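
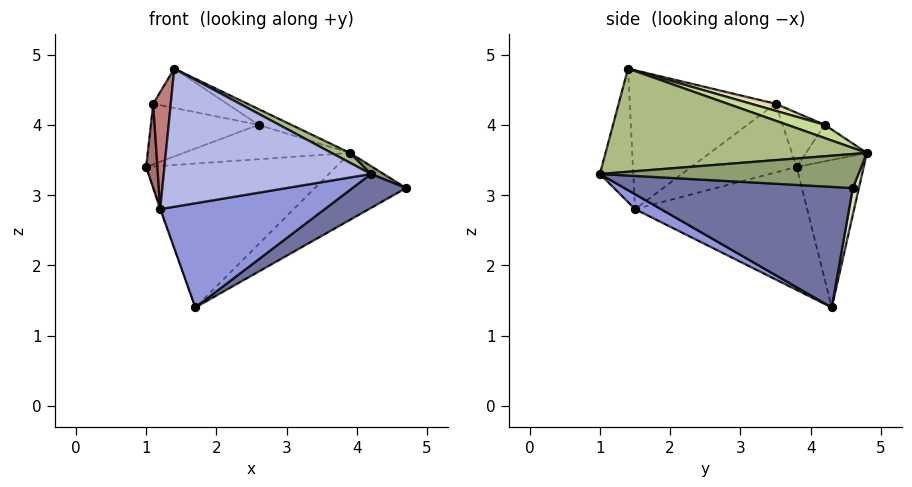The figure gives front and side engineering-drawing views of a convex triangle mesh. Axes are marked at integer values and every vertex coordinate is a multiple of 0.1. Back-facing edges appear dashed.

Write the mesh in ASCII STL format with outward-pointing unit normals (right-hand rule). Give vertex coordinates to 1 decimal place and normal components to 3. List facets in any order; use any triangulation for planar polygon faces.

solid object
 facet normal 0.498 -0.117 -0.859
  outer loop
   vertex 1.7 4.3 1.4
   vertex 4.7 4.6 3.1
   vertex 4.2 1.0 3.3
  endloop
 endfacet
 facet normal -0.944 0.004 -0.329
  outer loop
   vertex 1.2 1.5 2.8
   vertex 1.0 3.8 3.4
   vertex 1.7 4.3 1.4
  endloop
 endfacet
 facet normal 0.072 -0.456 -0.887
  outer loop
   vertex 1.2 1.5 2.8
   vertex 1.7 4.3 1.4
   vertex 4.2 1.0 3.3
  endloop
 endfacet
 facet normal -0.159 -0.987 -0.033
  outer loop
   vertex 1.4 1.4 4.8
   vertex 1.2 1.5 2.8
   vertex 4.2 1.0 3.3
  endloop
 endfacet
 facet normal 0.525 -0.026 0.851
  outer loop
   vertex 3.9 4.8 3.6
   vertex 4.2 1.0 3.3
   vertex 4.7 4.6 3.1
  endloop
 endfacet
 facet normal 0.468 -0.033 0.883
  outer loop
   vertex 3.9 4.8 3.6
   vertex 1.4 1.4 4.8
   vertex 4.2 1.0 3.3
  endloop
 endfacet
 facet normal 0.210 0.184 0.960
  outer loop
   vertex 3.9 4.8 3.6
   vertex 2.6 4.2 4.0
   vertex 1.4 1.4 4.8
  endloop
 endfacet
 facet normal 0.064 0.958 -0.281
  outer loop
   vertex 3.9 4.8 3.6
   vertex 4.7 4.6 3.1
   vertex 1.7 4.3 1.4
  endloop
 endfacet
 facet normal -0.331 0.936 0.118
  outer loop
   vertex 3.9 4.8 3.6
   vertex 1.7 4.3 1.4
   vertex 1.0 3.8 3.4
  endloop
 endfacet
 facet normal -0.330 0.902 0.279
  outer loop
   vertex 3.9 4.8 3.6
   vertex 1.0 3.8 3.4
   vertex 2.6 4.2 4.0
  endloop
 endfacet
 facet normal -0.344 0.879 0.331
  outer loop
   vertex 1.1 3.5 4.3
   vertex 2.6 4.2 4.0
   vertex 1.0 3.8 3.4
  endloop
 endfacet
 facet normal 0.081 0.242 0.967
  outer loop
   vertex 1.1 3.5 4.3
   vertex 1.4 1.4 4.8
   vertex 2.6 4.2 4.0
  endloop
 endfacet
 facet normal -0.992 -0.106 0.075
  outer loop
   vertex 1.1 3.5 4.3
   vertex 1.0 3.8 3.4
   vertex 1.2 1.5 2.8
  endloop
 endfacet
 facet normal -0.989 -0.119 0.093
  outer loop
   vertex 1.1 3.5 4.3
   vertex 1.2 1.5 2.8
   vertex 1.4 1.4 4.8
  endloop
 endfacet
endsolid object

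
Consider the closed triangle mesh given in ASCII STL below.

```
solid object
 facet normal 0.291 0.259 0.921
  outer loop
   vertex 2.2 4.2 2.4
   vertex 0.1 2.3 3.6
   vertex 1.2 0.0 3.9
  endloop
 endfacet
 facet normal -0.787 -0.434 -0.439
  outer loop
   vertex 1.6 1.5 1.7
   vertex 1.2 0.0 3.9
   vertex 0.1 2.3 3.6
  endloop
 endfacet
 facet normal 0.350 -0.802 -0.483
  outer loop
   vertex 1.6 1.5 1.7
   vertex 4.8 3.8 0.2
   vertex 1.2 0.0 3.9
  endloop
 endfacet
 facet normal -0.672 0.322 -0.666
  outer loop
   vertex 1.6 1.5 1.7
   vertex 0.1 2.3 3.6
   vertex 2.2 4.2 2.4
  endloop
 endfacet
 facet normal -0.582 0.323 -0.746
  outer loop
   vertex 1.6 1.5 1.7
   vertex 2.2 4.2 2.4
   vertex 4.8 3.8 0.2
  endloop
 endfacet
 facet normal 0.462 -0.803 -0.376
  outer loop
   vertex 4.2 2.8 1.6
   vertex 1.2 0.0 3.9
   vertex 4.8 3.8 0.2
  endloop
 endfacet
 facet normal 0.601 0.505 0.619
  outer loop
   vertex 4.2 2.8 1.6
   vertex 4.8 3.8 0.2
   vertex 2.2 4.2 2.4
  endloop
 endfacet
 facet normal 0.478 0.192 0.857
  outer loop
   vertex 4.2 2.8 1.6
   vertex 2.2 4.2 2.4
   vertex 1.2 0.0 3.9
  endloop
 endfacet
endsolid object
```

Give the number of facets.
8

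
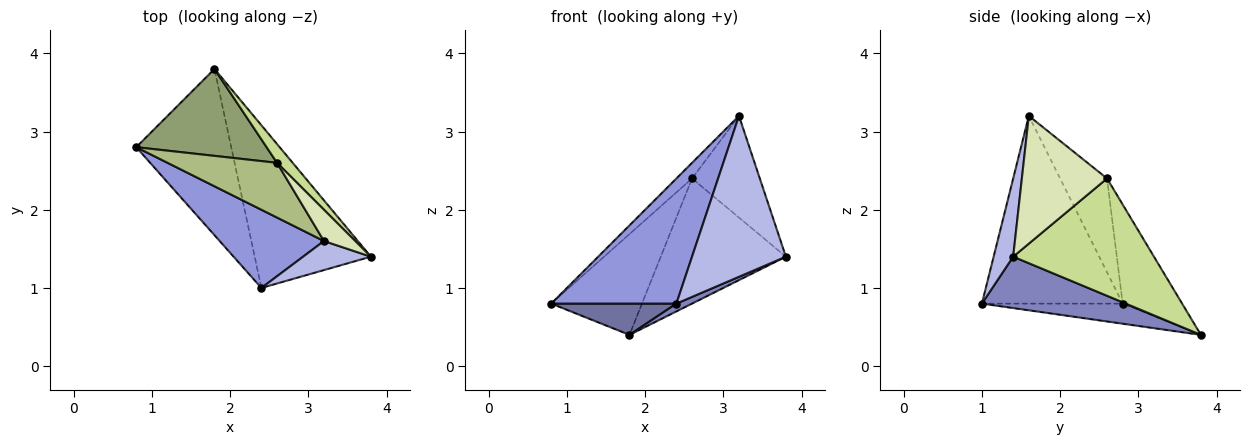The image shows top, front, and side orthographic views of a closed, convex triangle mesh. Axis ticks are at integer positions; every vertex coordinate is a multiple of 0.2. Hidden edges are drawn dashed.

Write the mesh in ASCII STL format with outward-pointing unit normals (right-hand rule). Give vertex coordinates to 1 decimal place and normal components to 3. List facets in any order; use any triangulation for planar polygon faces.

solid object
 facet normal -0.204 -0.181 -0.962
  outer loop
   vertex 2.4 1.0 0.8
   vertex 0.8 2.8 0.8
   vertex 1.8 3.8 0.4
  endloop
 endfacet
 facet normal 0.404 -0.044 -0.914
  outer loop
   vertex 2.4 1.0 0.8
   vertex 1.8 3.8 0.4
   vertex 3.8 1.4 1.4
  endloop
 endfacet
 facet normal -0.690 -0.614 0.383
  outer loop
   vertex 2.4 1.0 0.8
   vertex 3.2 1.6 3.2
   vertex 0.8 2.8 0.8
  endloop
 endfacet
 facet normal 0.201 -0.964 0.174
  outer loop
   vertex 2.4 1.0 0.8
   vertex 3.8 1.4 1.4
   vertex 3.2 1.6 3.2
  endloop
 endfacet
 facet normal -0.445 0.678 0.585
  outer loop
   vertex 2.6 2.6 2.4
   vertex 1.8 3.8 0.4
   vertex 0.8 2.8 0.8
  endloop
 endfacet
 facet normal -0.636 0.212 0.742
  outer loop
   vertex 2.6 2.6 2.4
   vertex 0.8 2.8 0.8
   vertex 3.2 1.6 3.2
  endloop
 endfacet
 facet normal 0.744 0.661 0.099
  outer loop
   vertex 2.6 2.6 2.4
   vertex 3.8 1.4 1.4
   vertex 1.8 3.8 0.4
  endloop
 endfacet
 facet normal 0.768 0.612 0.188
  outer loop
   vertex 2.6 2.6 2.4
   vertex 3.2 1.6 3.2
   vertex 3.8 1.4 1.4
  endloop
 endfacet
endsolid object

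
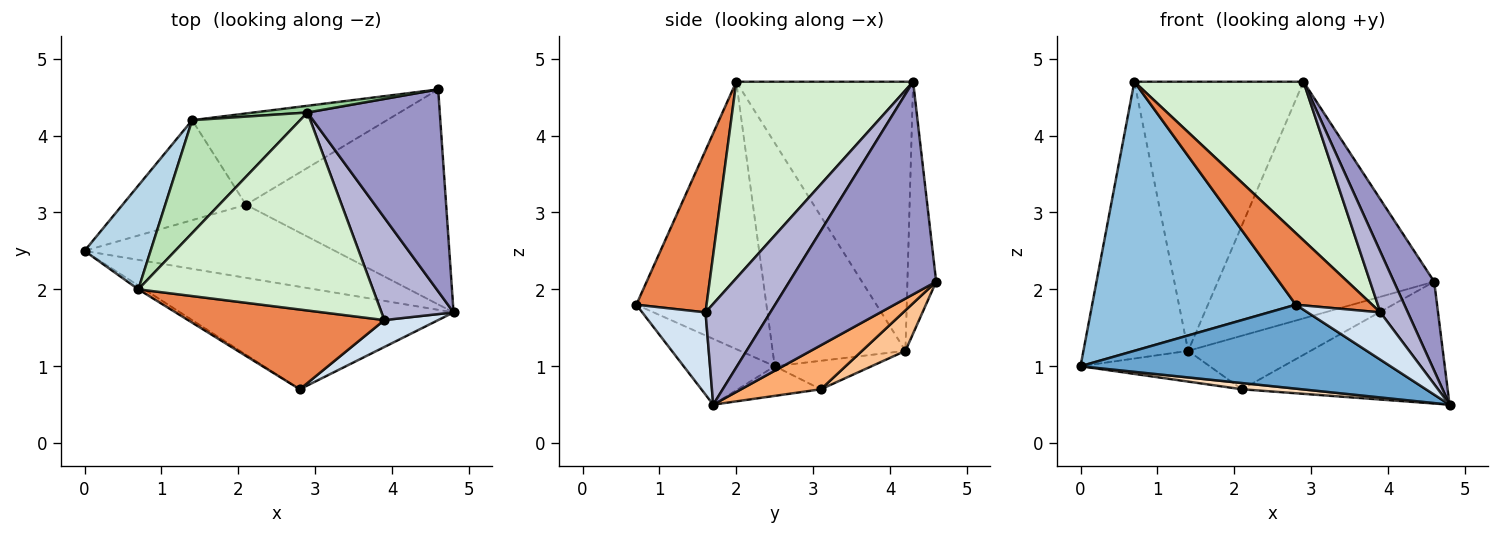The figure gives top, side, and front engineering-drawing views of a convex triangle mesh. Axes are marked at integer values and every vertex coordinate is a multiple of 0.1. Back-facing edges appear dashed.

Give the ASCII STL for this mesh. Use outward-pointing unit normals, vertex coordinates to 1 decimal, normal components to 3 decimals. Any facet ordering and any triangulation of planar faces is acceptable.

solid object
 facet normal -0.183 -0.623 -0.761
  outer loop
   vertex 2.8 0.7 1.8
   vertex 0.0 2.5 1.0
   vertex 4.8 1.7 0.5
  endloop
 endfacet
 facet normal -0.538 -0.843 -0.012
  outer loop
   vertex 2.8 0.7 1.8
   vertex 0.7 2.0 4.7
   vertex 0.0 2.5 1.0
  endloop
 endfacet
 facet normal -0.765 0.603 0.226
  outer loop
   vertex 1.4 4.2 1.2
   vertex 0.0 2.5 1.0
   vertex 0.7 2.0 4.7
  endloop
 endfacet
 facet normal 0.603 -0.693 0.395
  outer loop
   vertex 3.9 1.6 1.7
   vertex 2.8 0.7 1.8
   vertex 4.8 1.7 0.5
  endloop
 endfacet
 facet normal 0.523 -0.569 0.634
  outer loop
   vertex 3.9 1.6 1.7
   vertex 0.7 2.0 4.7
   vertex 2.8 0.7 1.8
  endloop
 endfacet
 facet normal 0.188 0.484 -0.854
  outer loop
   vertex 2.1 3.1 0.7
   vertex 4.6 4.6 2.1
   vertex 4.8 1.7 0.5
  endloop
 endfacet
 facet normal 0.176 0.498 -0.849
  outer loop
   vertex 2.1 3.1 0.7
   vertex 1.4 4.2 1.2
   vertex 4.6 4.6 2.1
  endloop
 endfacet
 facet normal -0.117 -0.085 -0.989
  outer loop
   vertex 2.1 3.1 0.7
   vertex 4.8 1.7 0.5
   vertex 0.0 2.5 1.0
  endloop
 endfacet
 facet normal -0.215 0.287 -0.933
  outer loop
   vertex 2.1 3.1 0.7
   vertex 0.0 2.5 1.0
   vertex 1.4 4.2 1.2
  endloop
 endfacet
 facet normal -0.132 0.991 0.028
  outer loop
   vertex 2.9 4.3 4.7
   vertex 4.6 4.6 2.1
   vertex 1.4 4.2 1.2
  endloop
 endfacet
 facet normal -0.694 0.664 0.278
  outer loop
   vertex 2.9 4.3 4.7
   vertex 1.4 4.2 1.2
   vertex 0.7 2.0 4.7
  endloop
 endfacet
 facet normal 0.547 -0.523 0.653
  outer loop
   vertex 2.9 4.3 4.7
   vertex 0.7 2.0 4.7
   vertex 3.9 1.6 1.7
  endloop
 endfacet
 facet normal 0.827 -0.227 0.515
  outer loop
   vertex 2.9 4.3 4.7
   vertex 4.8 1.7 0.5
   vertex 4.6 4.6 2.1
  endloop
 endfacet
 facet normal 0.769 -0.326 0.550
  outer loop
   vertex 2.9 4.3 4.7
   vertex 3.9 1.6 1.7
   vertex 4.8 1.7 0.5
  endloop
 endfacet
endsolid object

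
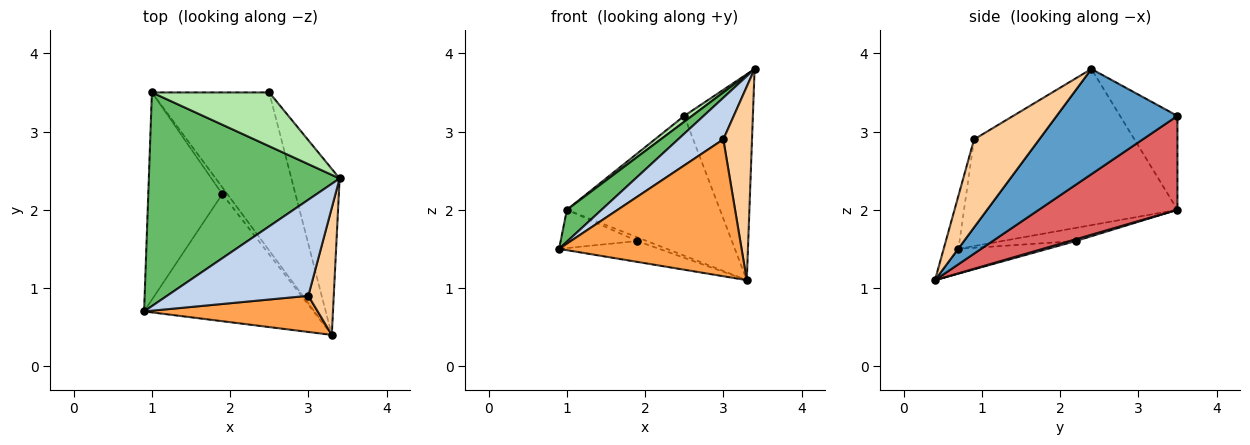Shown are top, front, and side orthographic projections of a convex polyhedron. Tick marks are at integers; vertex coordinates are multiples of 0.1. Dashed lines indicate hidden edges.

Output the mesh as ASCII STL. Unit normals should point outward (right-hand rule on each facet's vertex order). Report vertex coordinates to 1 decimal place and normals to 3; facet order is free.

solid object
 facet normal 0.808 0.459 -0.370
  outer loop
   vertex 2.5 3.5 3.2
   vertex 3.4 2.4 3.8
   vertex 3.3 0.4 1.1
  endloop
 endfacet
 facet normal -0.498 -0.345 0.796
  outer loop
   vertex 3.0 0.9 2.9
   vertex 3.4 2.4 3.8
   vertex 0.9 0.7 1.5
  endloop
 endfacet
 facet normal -0.078 -0.964 0.255
  outer loop
   vertex 3.0 0.9 2.9
   vertex 0.9 0.7 1.5
   vertex 3.3 0.4 1.1
  endloop
 endfacet
 facet normal 0.885 -0.389 0.256
  outer loop
   vertex 3.0 0.9 2.9
   vertex 3.3 0.4 1.1
   vertex 3.4 2.4 3.8
  endloop
 endfacet
 facet normal -0.629 -0.115 0.769
  outer loop
   vertex 1.0 3.5 2.0
   vertex 0.9 0.7 1.5
   vertex 3.4 2.4 3.8
  endloop
 endfacet
 facet normal -0.622 -0.085 0.778
  outer loop
   vertex 1.0 3.5 2.0
   vertex 3.4 2.4 3.8
   vertex 2.5 3.5 3.2
  endloop
 endfacet
 facet normal 0.514 0.568 -0.643
  outer loop
   vertex 1.0 3.5 2.0
   vertex 2.5 3.5 3.2
   vertex 3.3 0.4 1.1
  endloop
 endfacet
 facet normal -0.143 0.160 -0.977
  outer loop
   vertex 1.9 2.2 1.6
   vertex 3.3 0.4 1.1
   vertex 0.9 0.7 1.5
  endloop
 endfacet
 facet normal -0.172 0.179 -0.969
  outer loop
   vertex 1.9 2.2 1.6
   vertex 0.9 0.7 1.5
   vertex 1.0 3.5 2.0
  endloop
 endfacet
 facet normal 0.293 0.461 -0.838
  outer loop
   vertex 1.9 2.2 1.6
   vertex 1.0 3.5 2.0
   vertex 3.3 0.4 1.1
  endloop
 endfacet
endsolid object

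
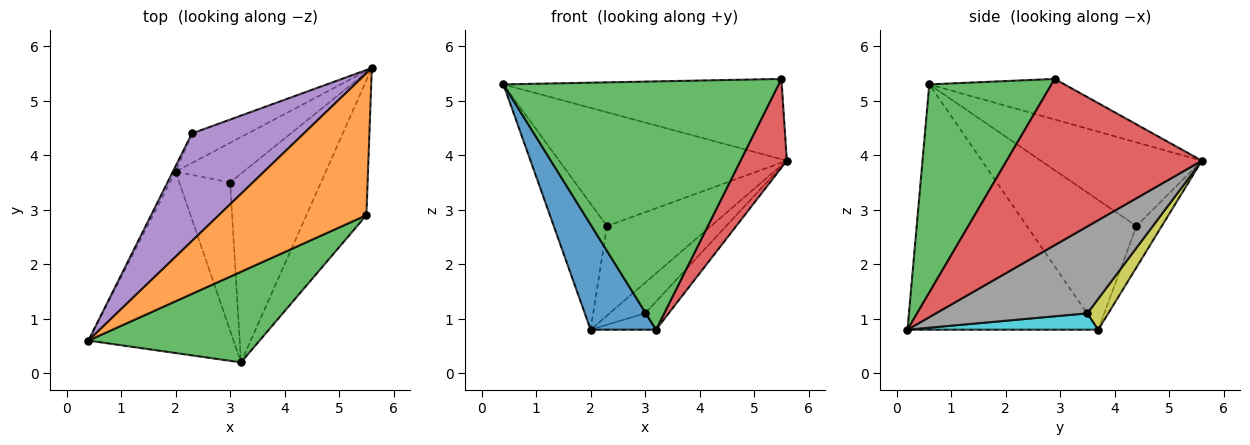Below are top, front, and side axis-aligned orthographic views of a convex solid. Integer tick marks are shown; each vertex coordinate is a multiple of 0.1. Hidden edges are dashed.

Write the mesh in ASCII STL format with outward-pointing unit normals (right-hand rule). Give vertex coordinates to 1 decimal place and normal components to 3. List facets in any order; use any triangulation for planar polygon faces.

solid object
 facet normal -0.825 -0.283 -0.488
  outer loop
   vertex 2.0 3.7 0.8
   vertex 3.2 0.2 0.8
   vertex 0.4 0.6 5.3
  endloop
 endfacet
 facet normal -0.233 0.479 0.847
  outer loop
   vertex 5.5 2.9 5.4
   vertex 5.6 5.6 3.9
   vertex 0.4 0.6 5.3
  endloop
 endfacet
 facet normal 0.385 -0.867 0.317
  outer loop
   vertex 5.5 2.9 5.4
   vertex 0.4 0.6 5.3
   vertex 3.2 0.2 0.8
  endloop
 endfacet
 facet normal 0.918 -0.218 -0.331
  outer loop
   vertex 5.5 2.9 5.4
   vertex 3.2 0.2 0.8
   vertex 5.6 5.6 3.9
  endloop
 endfacet
 facet normal -0.457 0.646 0.611
  outer loop
   vertex 2.3 4.4 2.7
   vertex 0.4 0.6 5.3
   vertex 5.6 5.6 3.9
  endloop
 endfacet
 facet normal -0.899 0.437 -0.019
  outer loop
   vertex 2.3 4.4 2.7
   vertex 2.0 3.7 0.8
   vertex 0.4 0.6 5.3
  endloop
 endfacet
 facet normal -0.225 0.925 -0.305
  outer loop
   vertex 2.3 4.4 2.7
   vertex 5.6 5.6 3.9
   vertex 2.0 3.7 0.8
  endloop
 endfacet
 facet normal 0.687 0.107 -0.718
  outer loop
   vertex 3.0 3.5 1.1
   vertex 5.6 5.6 3.9
   vertex 3.2 0.2 0.8
  endloop
 endfacet
 facet normal 0.338 0.575 -0.745
  outer loop
   vertex 3.0 3.5 1.1
   vertex 2.0 3.7 0.8
   vertex 5.6 5.6 3.9
  endloop
 endfacet
 facet normal 0.305 0.105 -0.947
  outer loop
   vertex 3.0 3.5 1.1
   vertex 3.2 0.2 0.8
   vertex 2.0 3.7 0.8
  endloop
 endfacet
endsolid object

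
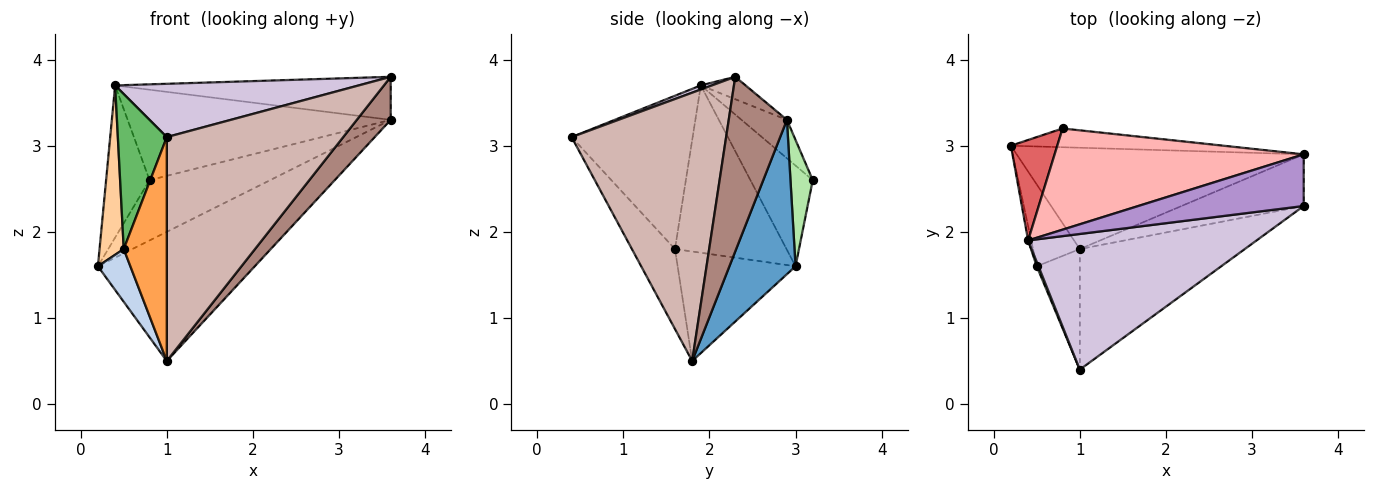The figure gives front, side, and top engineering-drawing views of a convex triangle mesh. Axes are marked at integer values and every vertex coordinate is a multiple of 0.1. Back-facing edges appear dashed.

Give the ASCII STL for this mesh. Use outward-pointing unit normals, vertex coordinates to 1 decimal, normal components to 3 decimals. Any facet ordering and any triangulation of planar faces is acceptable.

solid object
 facet normal 0.315 0.747 -0.586
  outer loop
   vertex 1.0 1.8 0.5
   vertex 0.2 3.0 1.6
   vertex 3.6 2.9 3.3
  endloop
 endfacet
 facet normal -0.892 -0.245 -0.381
  outer loop
   vertex 0.5 1.6 1.8
   vertex 0.2 3.0 1.6
   vertex 1.0 1.8 0.5
  endloop
 endfacet
 facet normal -0.661 -0.661 -0.356
  outer loop
   vertex 0.5 1.6 1.8
   vertex 1.0 1.8 0.5
   vertex 1.0 0.4 3.1
  endloop
 endfacet
 facet normal -0.977 -0.212 -0.018
  outer loop
   vertex 0.5 1.6 1.8
   vertex 0.4 1.9 3.7
   vertex 0.2 3.0 1.6
  endloop
 endfacet
 facet normal -0.927 -0.375 0.010
  outer loop
   vertex 0.5 1.6 1.8
   vertex 1.0 0.4 3.1
   vertex 0.4 1.9 3.7
  endloop
 endfacet
 facet normal 0.174 0.940 -0.292
  outer loop
   vertex 0.8 3.2 2.6
   vertex 3.6 2.9 3.3
   vertex 0.2 3.0 1.6
  endloop
 endfacet
 facet normal -0.767 0.535 0.353
  outer loop
   vertex 0.8 3.2 2.6
   vertex 0.2 3.0 1.6
   vertex 0.4 1.9 3.7
  endloop
 endfacet
 facet normal -0.114 0.662 0.741
  outer loop
   vertex 0.8 3.2 2.6
   vertex 0.4 1.9 3.7
   vertex 3.6 2.9 3.3
  endloop
 endfacet
 facet normal -0.103 0.637 0.764
  outer loop
   vertex 3.6 2.3 3.8
   vertex 3.6 2.9 3.3
   vertex 0.4 1.9 3.7
  endloop
 endfacet
 facet normal 0.017 -0.366 0.931
  outer loop
   vertex 3.6 2.3 3.8
   vertex 0.4 1.9 3.7
   vertex 1.0 0.4 3.1
  endloop
 endfacet
 facet normal 0.739 -0.431 -0.517
  outer loop
   vertex 3.6 2.3 3.8
   vertex 1.0 1.8 0.5
   vertex 3.6 2.9 3.3
  endloop
 endfacet
 facet normal 0.611 -0.697 -0.375
  outer loop
   vertex 3.6 2.3 3.8
   vertex 1.0 0.4 3.1
   vertex 1.0 1.8 0.5
  endloop
 endfacet
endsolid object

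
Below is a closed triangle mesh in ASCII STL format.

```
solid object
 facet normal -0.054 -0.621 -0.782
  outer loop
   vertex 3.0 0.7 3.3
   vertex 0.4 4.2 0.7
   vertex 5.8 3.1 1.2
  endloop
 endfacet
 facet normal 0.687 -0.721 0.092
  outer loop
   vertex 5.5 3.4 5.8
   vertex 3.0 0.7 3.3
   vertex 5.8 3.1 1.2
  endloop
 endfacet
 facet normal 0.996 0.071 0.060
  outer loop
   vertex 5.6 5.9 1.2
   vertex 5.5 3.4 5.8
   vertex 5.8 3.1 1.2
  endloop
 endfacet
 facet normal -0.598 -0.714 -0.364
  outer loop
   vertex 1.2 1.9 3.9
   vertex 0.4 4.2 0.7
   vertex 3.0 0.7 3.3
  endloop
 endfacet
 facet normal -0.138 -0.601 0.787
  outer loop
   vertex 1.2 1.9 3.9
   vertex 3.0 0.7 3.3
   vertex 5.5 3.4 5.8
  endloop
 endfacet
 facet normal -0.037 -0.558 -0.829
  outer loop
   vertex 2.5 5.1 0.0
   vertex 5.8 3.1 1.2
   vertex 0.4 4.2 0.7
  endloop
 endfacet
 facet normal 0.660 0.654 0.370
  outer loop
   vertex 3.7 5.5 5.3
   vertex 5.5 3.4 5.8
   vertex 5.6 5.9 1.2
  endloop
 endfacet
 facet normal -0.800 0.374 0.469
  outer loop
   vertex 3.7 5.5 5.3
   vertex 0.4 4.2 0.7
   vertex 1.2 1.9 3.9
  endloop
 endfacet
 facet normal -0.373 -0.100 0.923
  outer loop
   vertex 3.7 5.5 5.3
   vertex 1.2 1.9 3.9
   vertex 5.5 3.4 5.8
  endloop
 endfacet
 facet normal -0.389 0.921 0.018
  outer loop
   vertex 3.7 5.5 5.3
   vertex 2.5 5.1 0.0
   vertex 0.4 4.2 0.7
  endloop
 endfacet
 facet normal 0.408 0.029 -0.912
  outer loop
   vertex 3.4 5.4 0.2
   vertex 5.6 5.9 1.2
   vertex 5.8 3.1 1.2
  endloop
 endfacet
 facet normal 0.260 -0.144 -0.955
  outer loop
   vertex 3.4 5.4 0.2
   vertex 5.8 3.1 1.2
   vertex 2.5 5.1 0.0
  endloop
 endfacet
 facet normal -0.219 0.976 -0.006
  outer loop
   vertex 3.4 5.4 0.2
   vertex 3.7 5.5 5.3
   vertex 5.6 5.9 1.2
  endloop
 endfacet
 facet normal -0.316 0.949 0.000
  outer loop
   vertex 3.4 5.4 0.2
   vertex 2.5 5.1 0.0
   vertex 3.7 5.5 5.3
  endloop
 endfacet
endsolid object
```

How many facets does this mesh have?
14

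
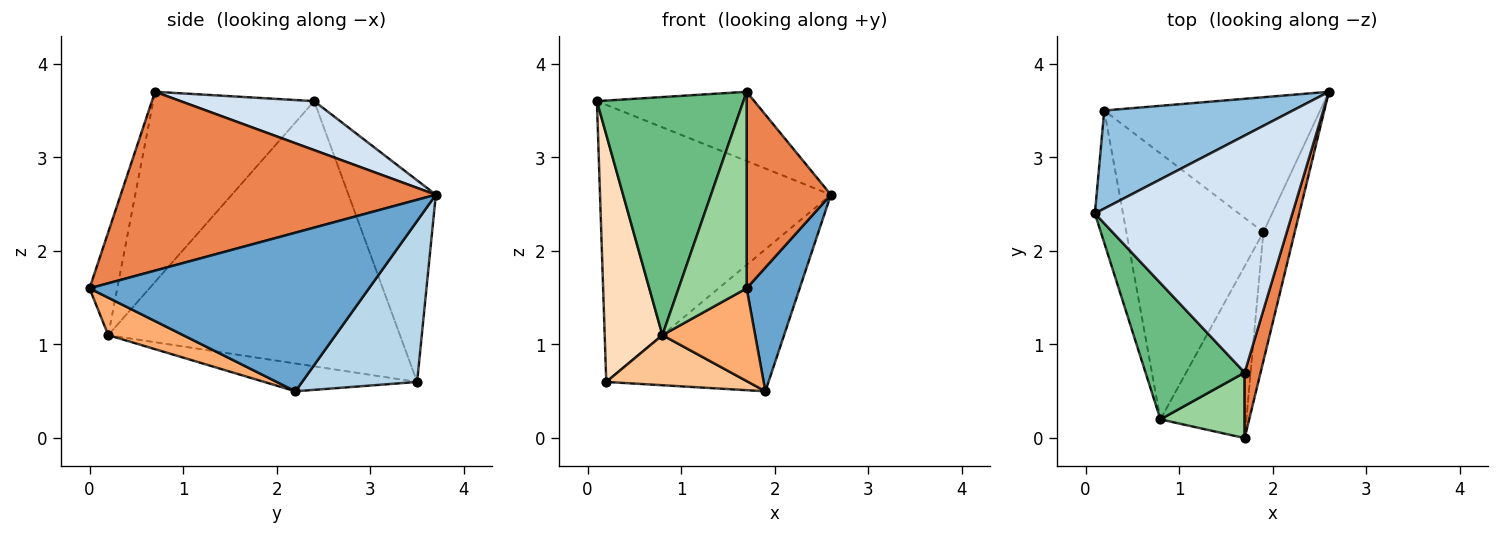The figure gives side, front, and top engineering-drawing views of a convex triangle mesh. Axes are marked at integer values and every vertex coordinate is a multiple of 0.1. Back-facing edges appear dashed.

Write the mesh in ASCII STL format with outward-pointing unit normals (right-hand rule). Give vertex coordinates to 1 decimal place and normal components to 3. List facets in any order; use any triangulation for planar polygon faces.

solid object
 facet normal 0.964 -0.183 -0.191
  outer loop
   vertex 1.9 2.2 0.5
   vertex 2.6 3.7 2.6
   vertex 1.7 0.0 1.6
  endloop
 endfacet
 facet normal -0.336 0.888 0.314
  outer loop
   vertex 0.2 3.5 0.6
   vertex 0.1 2.4 3.6
   vertex 2.6 3.7 2.6
  endloop
 endfacet
 facet normal 0.457 0.645 -0.613
  outer loop
   vertex 0.2 3.5 0.6
   vertex 2.6 3.7 2.6
   vertex 1.9 2.2 0.5
  endloop
 endfacet
 facet normal 0.232 0.273 0.934
  outer loop
   vertex 1.7 0.7 3.7
   vertex 2.6 3.7 2.6
   vertex 0.1 2.4 3.6
  endloop
 endfacet
 facet normal 0.963 -0.257 0.086
  outer loop
   vertex 1.7 0.7 3.7
   vertex 1.7 0.0 1.6
   vertex 2.6 3.7 2.6
  endloop
 endfacet
 facet normal 0.358 -0.443 -0.822
  outer loop
   vertex 0.8 0.2 1.1
   vertex 1.9 2.2 0.5
   vertex 1.7 0.0 1.6
  endloop
 endfacet
 facet normal -0.196 -0.182 -0.964
  outer loop
   vertex 0.8 0.2 1.1
   vertex 0.2 3.5 0.6
   vertex 1.9 2.2 0.5
  endloop
 endfacet
 facet normal -0.976 -0.193 -0.103
  outer loop
   vertex 0.8 0.2 1.1
   vertex 0.1 2.4 3.6
   vertex 0.2 3.5 0.6
  endloop
 endfacet
 facet normal -0.690 -0.628 0.360
  outer loop
   vertex 0.8 0.2 1.1
   vertex 1.7 0.7 3.7
   vertex 0.1 2.4 3.6
  endloop
 endfacet
 facet normal -0.361 -0.885 0.295
  outer loop
   vertex 0.8 0.2 1.1
   vertex 1.7 0.0 1.6
   vertex 1.7 0.7 3.7
  endloop
 endfacet
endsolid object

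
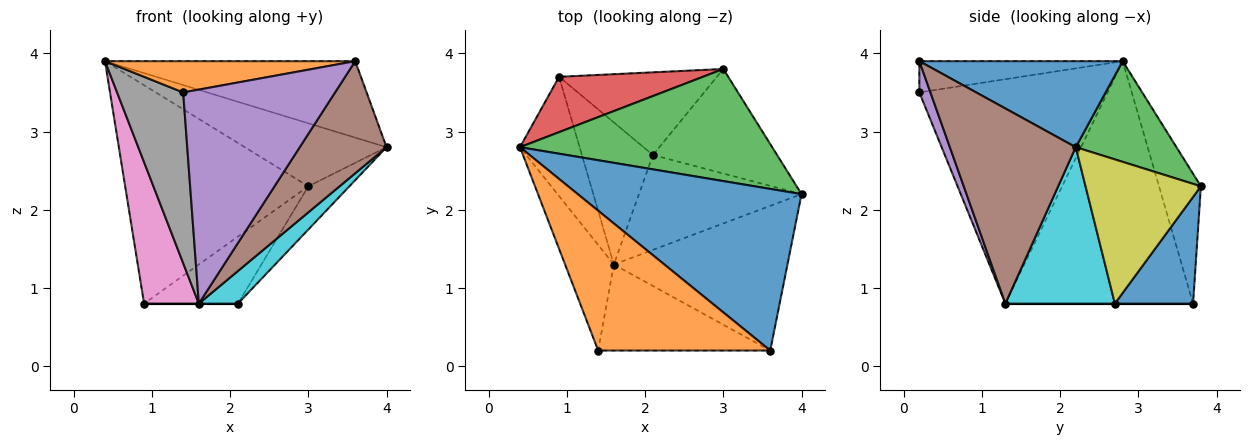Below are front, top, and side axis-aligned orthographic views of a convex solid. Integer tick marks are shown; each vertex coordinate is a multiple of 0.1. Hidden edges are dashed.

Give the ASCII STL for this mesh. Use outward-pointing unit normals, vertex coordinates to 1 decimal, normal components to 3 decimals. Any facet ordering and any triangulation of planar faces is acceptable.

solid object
 facet normal 0.328 0.404 0.854
  outer loop
   vertex 3.6 0.2 3.9
   vertex 4.0 2.2 2.8
   vertex 0.4 2.8 3.9
  endloop
 endfacet
 facet normal -0.175 -0.215 0.961
  outer loop
   vertex 1.4 0.2 3.5
   vertex 3.6 0.2 3.9
   vertex 0.4 2.8 3.9
  endloop
 endfacet
 facet normal 0.329 0.463 0.823
  outer loop
   vertex 3.0 3.8 2.3
   vertex 0.4 2.8 3.9
   vertex 4.0 2.2 2.8
  endloop
 endfacet
 facet normal -0.216 0.946 0.240
  outer loop
   vertex 3.0 3.8 2.3
   vertex 0.9 3.7 0.8
   vertex 0.4 2.8 3.9
  endloop
 endfacet
 facet normal 0.068 -0.926 -0.372
  outer loop
   vertex 1.6 1.3 0.8
   vertex 3.6 0.2 3.9
   vertex 1.4 0.2 3.5
  endloop
 endfacet
 facet normal 0.664 -0.458 -0.591
  outer loop
   vertex 1.6 1.3 0.8
   vertex 4.0 2.2 2.8
   vertex 3.6 0.2 3.9
  endloop
 endfacet
 facet normal -0.934 -0.273 -0.230
  outer loop
   vertex 1.6 1.3 0.8
   vertex 0.4 2.8 3.9
   vertex 0.9 3.7 0.8
  endloop
 endfacet
 facet normal -0.924 -0.325 -0.201
  outer loop
   vertex 1.6 1.3 0.8
   vertex 1.4 0.2 3.5
   vertex 0.4 2.8 3.9
  endloop
 endfacet
 facet normal 0.732 0.260 -0.630
  outer loop
   vertex 2.1 2.7 0.8
   vertex 3.0 3.8 2.3
   vertex 4.0 2.2 2.8
  endloop
 endfacet
 facet normal 0.673 -0.240 -0.699
  outer loop
   vertex 2.1 2.7 0.8
   vertex 4.0 2.2 2.8
   vertex 1.6 1.3 0.8
  endloop
 endfacet
 facet normal 0.465 0.558 -0.688
  outer loop
   vertex 2.1 2.7 0.8
   vertex 0.9 3.7 0.8
   vertex 3.0 3.8 2.3
  endloop
 endfacet
 facet normal 0.000 0.000 -1.000
  outer loop
   vertex 2.1 2.7 0.8
   vertex 1.6 1.3 0.8
   vertex 0.9 3.7 0.8
  endloop
 endfacet
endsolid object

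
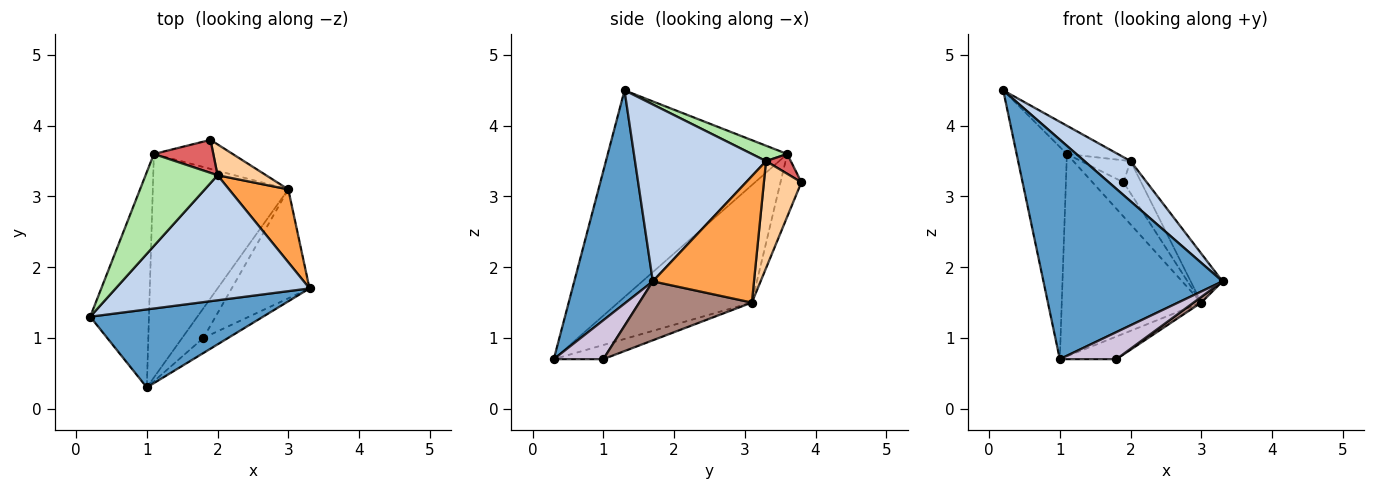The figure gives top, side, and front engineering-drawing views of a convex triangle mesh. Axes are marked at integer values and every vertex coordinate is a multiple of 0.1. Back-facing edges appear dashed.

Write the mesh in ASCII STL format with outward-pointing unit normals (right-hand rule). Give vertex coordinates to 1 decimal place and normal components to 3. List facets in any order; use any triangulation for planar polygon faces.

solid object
 facet normal 0.382 -0.871 0.310
  outer loop
   vertex 1.0 0.3 0.7
   vertex 3.3 1.7 1.8
   vertex 0.2 1.3 4.5
  endloop
 endfacet
 facet normal 0.656 -0.231 0.719
  outer loop
   vertex 2.0 3.3 3.5
   vertex 0.2 1.3 4.5
   vertex 3.3 1.7 1.8
  endloop
 endfacet
 facet normal 0.871 0.274 0.408
  outer loop
   vertex 2.0 3.3 3.5
   vertex 3.3 1.7 1.8
   vertex 3.0 3.1 1.5
  endloop
 endfacet
 facet normal 0.837 0.395 0.379
  outer loop
   vertex 2.0 3.3 3.5
   vertex 3.0 3.1 1.5
   vertex 1.9 3.8 3.2
  endloop
 endfacet
 facet normal -0.929 0.260 -0.264
  outer loop
   vertex 1.1 3.6 3.6
   vertex 1.0 0.3 0.7
   vertex 0.2 1.3 4.5
  endloop
 endfacet
 facet normal 0.200 0.288 0.936
  outer loop
   vertex 1.1 3.6 3.6
   vertex 0.2 1.3 4.5
   vertex 2.0 3.3 3.5
  endloop
 endfacet
 facet normal 0.267 0.535 0.802
  outer loop
   vertex 1.1 3.6 3.6
   vertex 2.0 3.3 3.5
   vertex 1.9 3.8 3.2
  endloop
 endfacet
 facet normal -0.457 0.678 -0.575
  outer loop
   vertex 1.1 3.6 3.6
   vertex 1.9 3.8 3.2
   vertex 3.0 3.1 1.5
  endloop
 endfacet
 facet normal -0.541 0.564 -0.624
  outer loop
   vertex 1.1 3.6 3.6
   vertex 3.0 3.1 1.5
   vertex 1.0 0.3 0.7
  endloop
 endfacet
 facet normal 0.607 -0.694 -0.386
  outer loop
   vertex 1.8 1.0 0.7
   vertex 3.3 1.7 1.8
   vertex 1.0 0.3 0.7
  endloop
 endfacet
 facet normal 0.603 -0.041 -0.796
  outer loop
   vertex 1.8 1.0 0.7
   vertex 3.0 3.1 1.5
   vertex 3.3 1.7 1.8
  endloop
 endfacet
 facet normal -0.468 0.535 -0.703
  outer loop
   vertex 1.8 1.0 0.7
   vertex 1.0 0.3 0.7
   vertex 3.0 3.1 1.5
  endloop
 endfacet
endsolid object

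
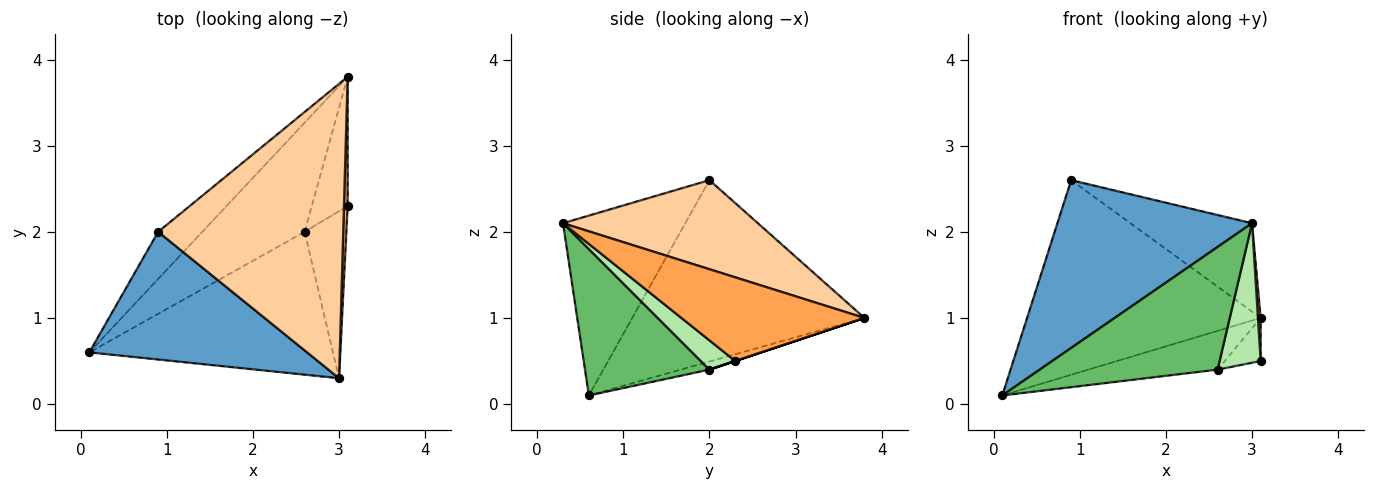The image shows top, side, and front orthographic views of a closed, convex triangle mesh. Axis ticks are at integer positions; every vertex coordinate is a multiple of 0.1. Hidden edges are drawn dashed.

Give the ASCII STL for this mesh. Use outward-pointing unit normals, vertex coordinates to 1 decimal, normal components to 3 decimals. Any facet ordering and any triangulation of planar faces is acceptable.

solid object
 facet normal -0.447 -0.712 0.542
  outer loop
   vertex 0.9 2.0 2.6
   vertex 0.1 0.6 0.1
   vertex 3.0 0.3 2.1
  endloop
 endfacet
 facet normal -0.695 0.699 -0.169
  outer loop
   vertex 3.1 3.8 1.0
   vertex 0.1 0.6 0.1
   vertex 0.9 2.0 2.6
  endloop
 endfacet
 facet normal 0.999 -0.015 0.044
  outer loop
   vertex 3.1 3.8 1.0
   vertex 3.0 0.3 2.1
   vertex 3.1 2.3 0.5
  endloop
 endfacet
 facet normal 0.419 0.261 0.870
  outer loop
   vertex 3.1 3.8 1.0
   vertex 0.9 2.0 2.6
   vertex 3.0 0.3 2.1
  endloop
 endfacet
 facet normal 0.415 -0.593 -0.690
  outer loop
   vertex 2.6 2.0 0.4
   vertex 3.0 0.3 2.1
   vertex 0.1 0.6 0.1
  endloop
 endfacet
 facet normal 0.474 -0.564 -0.676
  outer loop
   vertex 2.6 2.0 0.4
   vertex 3.1 2.3 0.5
   vertex 3.0 0.3 2.1
  endloop
 endfacet
 facet normal -0.074 0.334 -0.940
  outer loop
   vertex 2.6 2.0 0.4
   vertex 0.1 0.6 0.1
   vertex 3.1 3.8 1.0
  endloop
 endfacet
 facet normal 0.000 0.316 -0.949
  outer loop
   vertex 2.6 2.0 0.4
   vertex 3.1 3.8 1.0
   vertex 3.1 2.3 0.5
  endloop
 endfacet
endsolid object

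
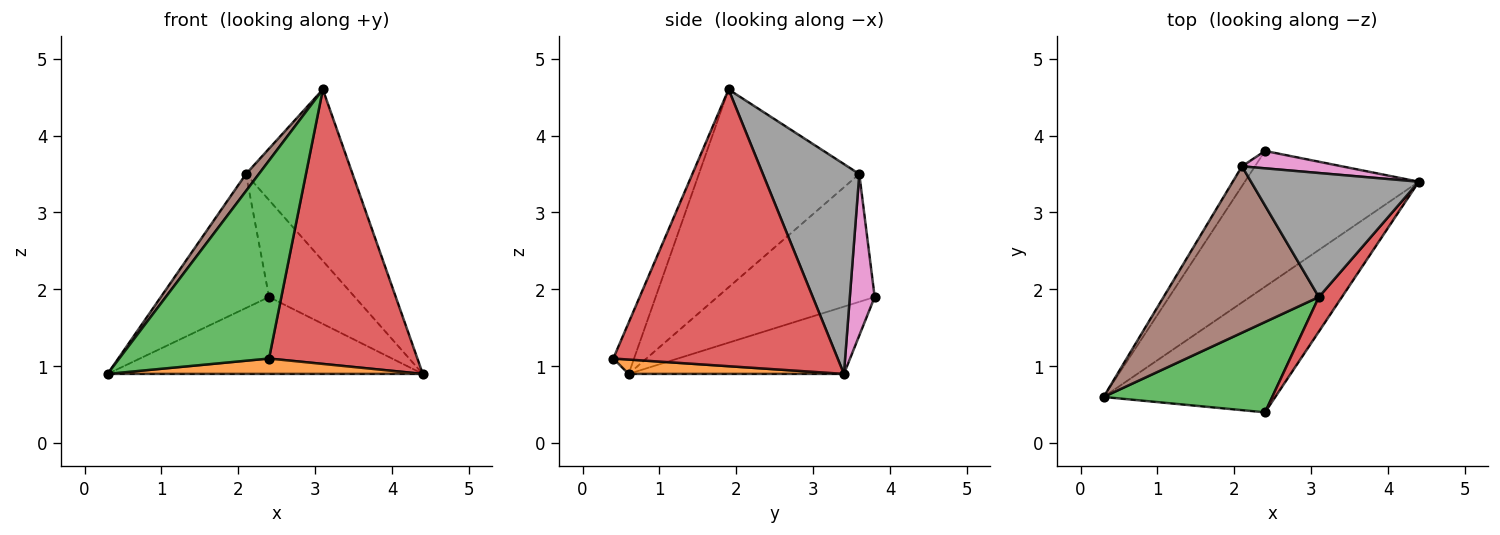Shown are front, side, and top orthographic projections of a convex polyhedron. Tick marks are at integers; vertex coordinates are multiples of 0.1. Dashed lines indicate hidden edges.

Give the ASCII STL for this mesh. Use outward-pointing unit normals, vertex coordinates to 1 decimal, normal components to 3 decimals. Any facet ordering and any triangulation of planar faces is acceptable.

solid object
 facet normal -0.319 0.467 -0.825
  outer loop
   vertex 2.4 3.8 1.9
   vertex 4.4 3.4 0.9
   vertex 0.3 0.6 0.9
  endloop
 endfacet
 facet normal 0.083 -0.121 -0.989
  outer loop
   vertex 2.4 0.4 1.1
   vertex 0.3 0.6 0.9
   vertex 4.4 3.4 0.9
  endloop
 endfacet
 facet normal -0.125 -0.903 0.412
  outer loop
   vertex 2.4 0.4 1.1
   vertex 3.1 1.9 4.6
   vertex 0.3 0.6 0.9
  endloop
 endfacet
 facet normal 0.832 -0.550 0.069
  outer loop
   vertex 2.4 0.4 1.1
   vertex 4.4 3.4 0.9
   vertex 3.1 1.9 4.6
  endloop
 endfacet
 facet normal -0.821 0.565 -0.083
  outer loop
   vertex 2.1 3.6 3.5
   vertex 2.4 3.8 1.9
   vertex 0.3 0.6 0.9
  endloop
 endfacet
 facet normal -0.785 -0.063 0.616
  outer loop
   vertex 2.1 3.6 3.5
   vertex 0.3 0.6 0.9
   vertex 3.1 1.9 4.6
  endloop
 endfacet
 facet normal 0.274 0.947 0.170
  outer loop
   vertex 2.1 3.6 3.5
   vertex 4.4 3.4 0.9
   vertex 2.4 3.8 1.9
  endloop
 endfacet
 facet normal 0.591 0.654 0.473
  outer loop
   vertex 2.1 3.6 3.5
   vertex 3.1 1.9 4.6
   vertex 4.4 3.4 0.9
  endloop
 endfacet
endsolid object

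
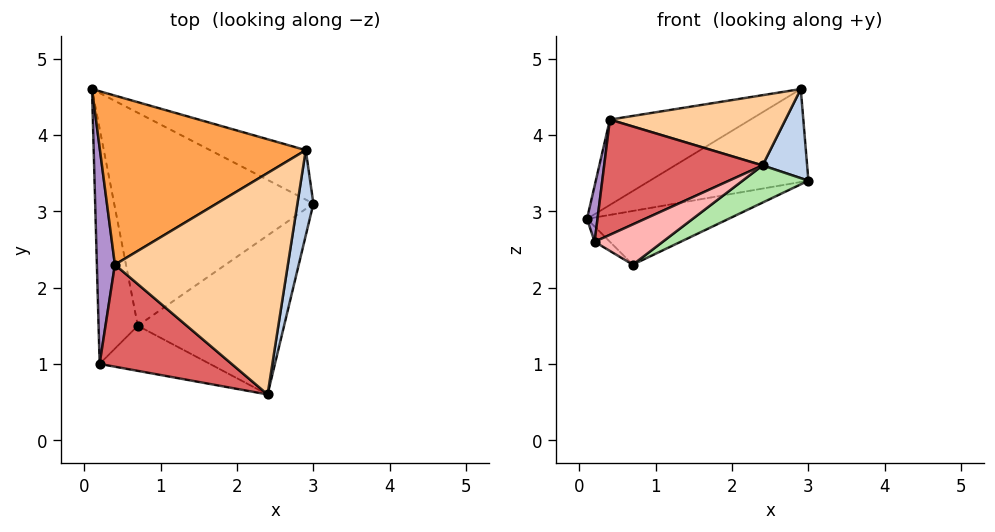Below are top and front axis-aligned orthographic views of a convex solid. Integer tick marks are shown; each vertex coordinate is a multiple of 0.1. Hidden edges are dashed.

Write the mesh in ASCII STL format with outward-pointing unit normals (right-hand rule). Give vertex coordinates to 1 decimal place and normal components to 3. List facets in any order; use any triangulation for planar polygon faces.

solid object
 facet normal 0.473 0.777 -0.414
  outer loop
   vertex 2.9 3.8 4.6
   vertex 3.0 3.1 3.4
   vertex 0.1 4.6 2.9
  endloop
 endfacet
 facet normal 0.956 -0.213 0.204
  outer loop
   vertex 2.9 3.8 4.6
   vertex 2.4 0.6 3.6
   vertex 3.0 3.1 3.4
  endloop
 endfacet
 facet normal -0.382 0.417 0.825
  outer loop
   vertex 0.4 2.3 4.2
   vertex 2.9 3.8 4.6
   vertex 0.1 4.6 2.9
  endloop
 endfacet
 facet normal 0.029 -0.302 0.953
  outer loop
   vertex 0.4 2.3 4.2
   vertex 2.4 0.6 3.6
   vertex 2.9 3.8 4.6
  endloop
 endfacet
 facet normal 0.282 0.235 -0.930
  outer loop
   vertex 0.7 1.5 2.3
   vertex 0.1 4.6 2.9
   vertex 3.0 3.1 3.4
  endloop
 endfacet
 facet normal 0.529 -0.193 -0.826
  outer loop
   vertex 0.7 1.5 2.3
   vertex 3.0 3.1 3.4
   vertex 2.4 0.6 3.6
  endloop
 endfacet
 facet normal -0.401 -0.686 0.607
  outer loop
   vertex 0.2 1.0 2.6
   vertex 2.4 0.6 3.6
   vertex 0.4 2.3 4.2
  endloop
 endfacet
 facet normal 0.213 -0.650 -0.729
  outer loop
   vertex 0.2 1.0 2.6
   vertex 0.7 1.5 2.3
   vertex 2.4 0.6 3.6
  endloop
 endfacet
 facet normal -0.987 -0.040 0.156
  outer loop
   vertex 0.2 1.0 2.6
   vertex 0.4 2.3 4.2
   vertex 0.1 4.6 2.9
  endloop
 endfacet
 facet normal -0.553 0.054 -0.832
  outer loop
   vertex 0.2 1.0 2.6
   vertex 0.1 4.6 2.9
   vertex 0.7 1.5 2.3
  endloop
 endfacet
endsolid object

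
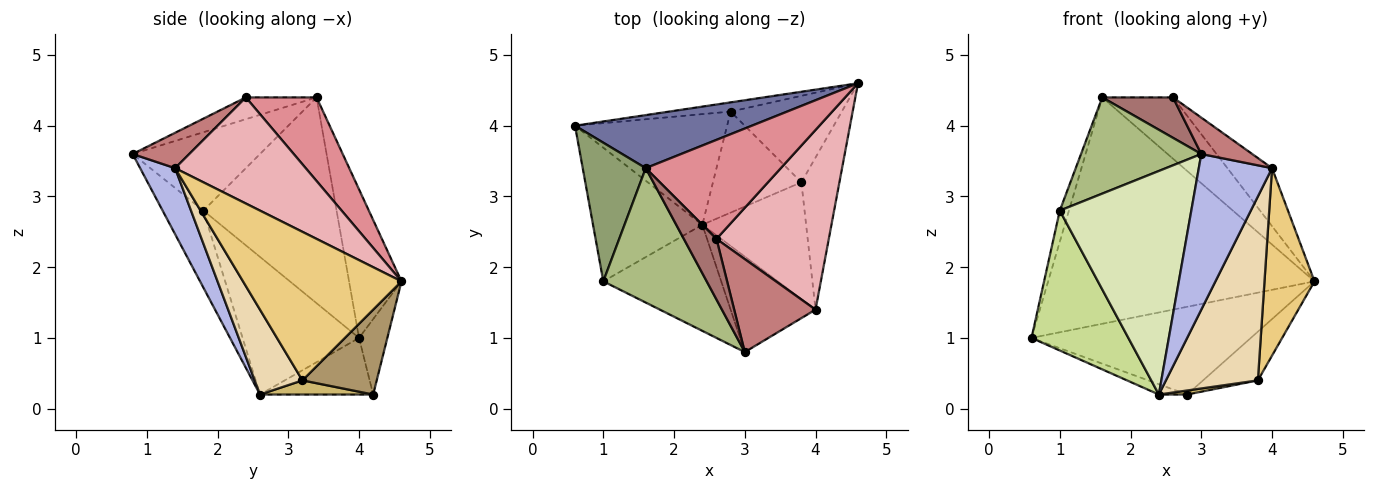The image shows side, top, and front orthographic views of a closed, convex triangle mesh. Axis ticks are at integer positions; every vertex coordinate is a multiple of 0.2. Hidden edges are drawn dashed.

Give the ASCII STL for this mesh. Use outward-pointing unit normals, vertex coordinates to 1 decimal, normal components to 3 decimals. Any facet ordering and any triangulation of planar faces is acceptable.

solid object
 facet normal -0.188 0.956 0.224
  outer loop
   vertex 1.6 3.4 4.4
   vertex 4.6 4.6 1.8
   vertex 0.6 4.0 1.0
  endloop
 endfacet
 facet normal -0.127 0.986 -0.103
  outer loop
   vertex 2.8 4.2 0.2
   vertex 0.6 4.0 1.0
   vertex 4.6 4.6 1.8
  endloop
 endfacet
 facet normal -0.347 0.087 -0.934
  outer loop
   vertex 2.8 4.2 0.2
   vertex 2.4 2.6 0.2
   vertex 0.6 4.0 1.0
  endloop
 endfacet
 facet normal 0.377 -0.789 -0.484
  outer loop
   vertex 4.0 1.4 3.4
   vertex 3.0 0.8 3.6
   vertex 2.4 2.6 0.2
  endloop
 endfacet
 facet normal -0.954 0.066 0.292
  outer loop
   vertex 1.0 1.8 2.8
   vertex 1.6 3.4 4.4
   vertex 0.6 4.0 1.0
  endloop
 endfacet
 facet normal -0.525 -0.496 0.692
  outer loop
   vertex 1.0 1.8 2.8
   vertex 3.0 0.8 3.6
   vertex 1.6 3.4 4.4
  endloop
 endfacet
 facet normal -0.656 -0.546 -0.521
  outer loop
   vertex 1.0 1.8 2.8
   vertex 0.6 4.0 1.0
   vertex 2.4 2.6 0.2
  endloop
 endfacet
 facet normal -0.270 -0.870 -0.413
  outer loop
   vertex 1.0 1.8 2.8
   vertex 2.4 2.6 0.2
   vertex 3.0 0.8 3.6
  endloop
 endfacet
 facet normal 0.554 0.409 -0.725
  outer loop
   vertex 3.8 3.2 0.4
   vertex 2.8 4.2 0.2
   vertex 4.6 4.6 1.8
  endloop
 endfacet
 facet normal 0.158 -0.039 -0.987
  outer loop
   vertex 3.8 3.2 0.4
   vertex 2.4 2.6 0.2
   vertex 2.8 4.2 0.2
  endloop
 endfacet
 facet normal 0.926 -0.292 -0.237
  outer loop
   vertex 3.8 3.2 0.4
   vertex 4.6 4.6 1.8
   vertex 4.0 1.4 3.4
  endloop
 endfacet
 facet normal 0.402 -0.773 -0.491
  outer loop
   vertex 3.8 3.2 0.4
   vertex 4.0 1.4 3.4
   vertex 2.4 2.6 0.2
  endloop
 endfacet
 facet normal -0.485 -0.485 0.728
  outer loop
   vertex 2.6 2.4 4.4
   vertex 1.6 3.4 4.4
   vertex 3.0 0.8 3.6
  endloop
 endfacet
 facet normal 0.375 -0.338 0.863
  outer loop
   vertex 2.6 2.4 4.4
   vertex 3.0 0.8 3.6
   vertex 4.0 1.4 3.4
  endloop
 endfacet
 facet normal 0.466 0.466 0.752
  outer loop
   vertex 2.6 2.4 4.4
   vertex 4.6 4.6 1.8
   vertex 1.6 3.4 4.4
  endloop
 endfacet
 facet normal 0.669 0.228 0.708
  outer loop
   vertex 2.6 2.4 4.4
   vertex 4.0 1.4 3.4
   vertex 4.6 4.6 1.8
  endloop
 endfacet
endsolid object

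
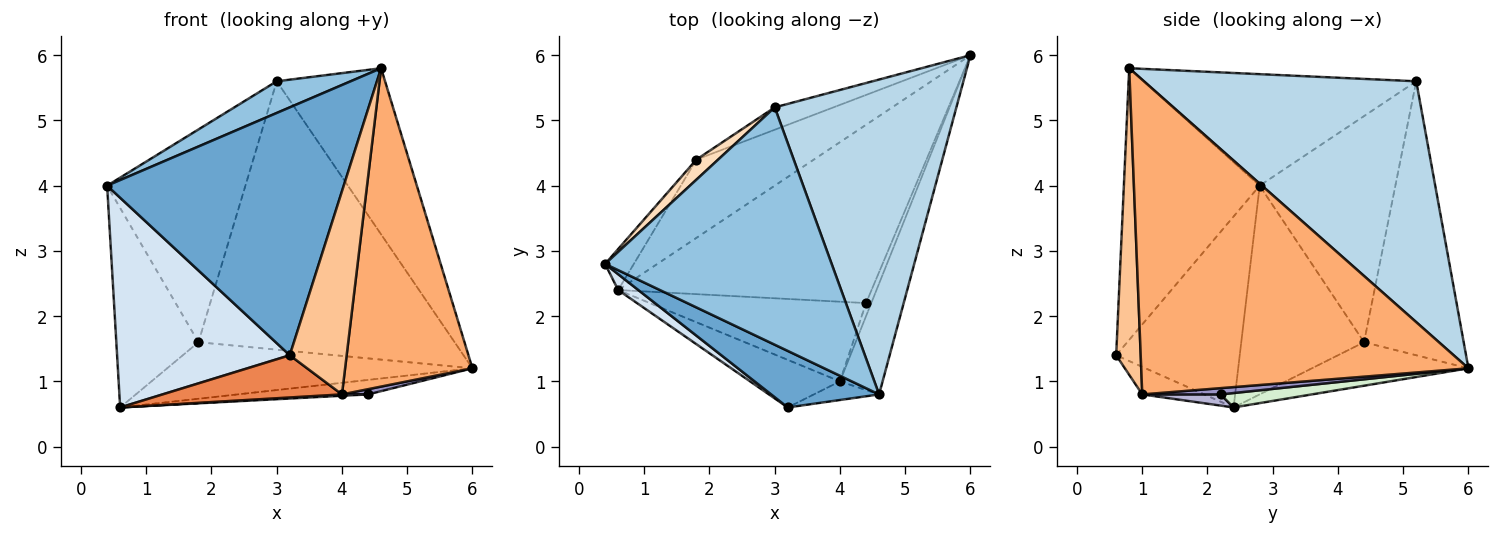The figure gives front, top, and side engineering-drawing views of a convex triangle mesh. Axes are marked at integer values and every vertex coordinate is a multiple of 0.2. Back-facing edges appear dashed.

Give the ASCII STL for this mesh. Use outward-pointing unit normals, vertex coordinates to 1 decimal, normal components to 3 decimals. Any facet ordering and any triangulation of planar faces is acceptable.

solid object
 facet normal -0.488 -0.851 0.194
  outer loop
   vertex 3.2 0.6 1.4
   vertex 4.6 0.8 5.8
   vertex 0.4 2.8 4.0
  endloop
 endfacet
 facet normal -0.438 -0.119 0.891
  outer loop
   vertex 3.0 5.2 5.6
   vertex 0.4 2.8 4.0
   vertex 4.6 0.8 5.8
  endloop
 endfacet
 facet normal 0.761 0.303 0.574
  outer loop
   vertex 3.0 5.2 5.6
   vertex 4.6 0.8 5.8
   vertex 6.0 6.0 1.2
  endloop
 endfacet
 facet normal -0.581 -0.812 0.061
  outer loop
   vertex 0.6 2.4 0.6
   vertex 3.2 0.6 1.4
   vertex 0.4 2.8 4.0
  endloop
 endfacet
 facet normal -0.223 -0.647 -0.729
  outer loop
   vertex 4.0 1.0 0.8
   vertex 3.2 0.6 1.4
   vertex 0.6 2.4 0.6
  endloop
 endfacet
 facet normal 0.925 -0.360 -0.125
  outer loop
   vertex 4.0 1.0 0.8
   vertex 6.0 6.0 1.2
   vertex 4.6 0.8 5.8
  endloop
 endfacet
 facet normal 0.395 -0.915 -0.084
  outer loop
   vertex 4.0 1.0 0.8
   vertex 4.6 0.8 5.8
   vertex 3.2 0.6 1.4
  endloop
 endfacet
 facet normal -0.699 0.712 0.067
  outer loop
   vertex 1.8 4.4 1.6
   vertex 0.4 2.8 4.0
   vertex 3.0 5.2 5.6
  endloop
 endfacet
 facet normal -0.826 0.552 -0.114
  outer loop
   vertex 1.8 4.4 1.6
   vertex 0.6 2.4 0.6
   vertex 0.4 2.8 4.0
  endloop
 endfacet
 facet normal -0.361 0.929 -0.077
  outer loop
   vertex 1.8 4.4 1.6
   vertex 3.0 5.2 5.6
   vertex 6.0 6.0 1.2
  endloop
 endfacet
 facet normal -0.288 0.561 -0.776
  outer loop
   vertex 1.8 4.4 1.6
   vertex 6.0 6.0 1.2
   vertex 0.6 2.4 0.6
  endloop
 endfacet
 facet normal 0.057 0.081 -0.995
  outer loop
   vertex 4.4 2.2 0.8
   vertex 0.6 2.4 0.6
   vertex 6.0 6.0 1.2
  endloop
 endfacet
 facet normal 0.744 -0.248 -0.620
  outer loop
   vertex 4.4 2.2 0.8
   vertex 6.0 6.0 1.2
   vertex 4.0 1.0 0.8
  endloop
 endfacet
 facet normal 0.052 -0.017 -0.999
  outer loop
   vertex 4.4 2.2 0.8
   vertex 4.0 1.0 0.8
   vertex 0.6 2.4 0.6
  endloop
 endfacet
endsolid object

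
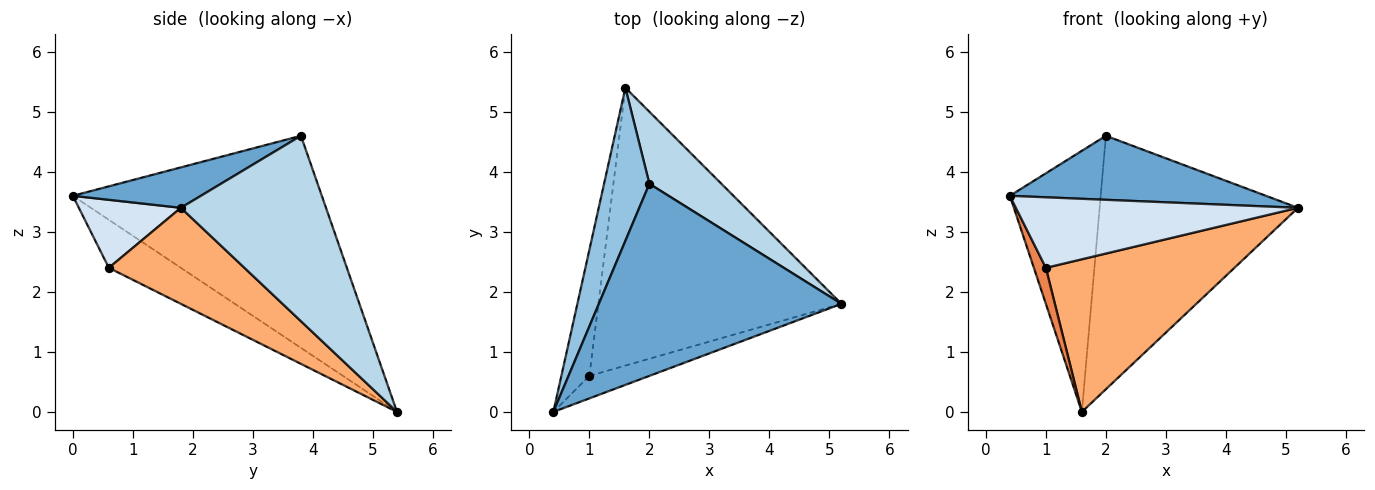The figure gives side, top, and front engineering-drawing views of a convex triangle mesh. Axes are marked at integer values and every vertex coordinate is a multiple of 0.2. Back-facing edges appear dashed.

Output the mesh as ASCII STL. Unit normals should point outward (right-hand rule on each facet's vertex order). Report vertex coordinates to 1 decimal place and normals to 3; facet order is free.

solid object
 facet normal 0.156 -0.312 0.937
  outer loop
   vertex 2.0 3.8 4.6
   vertex 0.4 0.0 3.6
   vertex 5.2 1.8 3.4
  endloop
 endfacet
 facet normal -0.921 0.336 0.197
  outer loop
   vertex 2.0 3.8 4.6
   vertex 1.6 5.4 0.0
   vertex 0.4 0.0 3.6
  endloop
 endfacet
 facet normal 0.575 0.787 0.224
  outer loop
   vertex 2.0 3.8 4.6
   vertex 5.2 1.8 3.4
   vertex 1.6 5.4 0.0
  endloop
 endfacet
 facet normal 0.326 -0.901 -0.287
  outer loop
   vertex 1.0 0.6 2.4
   vertex 5.2 1.8 3.4
   vertex 0.4 0.0 3.6
  endloop
 endfacet
 facet normal -0.855 -0.142 -0.499
  outer loop
   vertex 1.0 0.6 2.4
   vertex 0.4 0.0 3.6
   vertex 1.6 5.4 0.0
  endloop
 endfacet
 facet normal 0.327 -0.455 -0.828
  outer loop
   vertex 1.0 0.6 2.4
   vertex 1.6 5.4 0.0
   vertex 5.2 1.8 3.4
  endloop
 endfacet
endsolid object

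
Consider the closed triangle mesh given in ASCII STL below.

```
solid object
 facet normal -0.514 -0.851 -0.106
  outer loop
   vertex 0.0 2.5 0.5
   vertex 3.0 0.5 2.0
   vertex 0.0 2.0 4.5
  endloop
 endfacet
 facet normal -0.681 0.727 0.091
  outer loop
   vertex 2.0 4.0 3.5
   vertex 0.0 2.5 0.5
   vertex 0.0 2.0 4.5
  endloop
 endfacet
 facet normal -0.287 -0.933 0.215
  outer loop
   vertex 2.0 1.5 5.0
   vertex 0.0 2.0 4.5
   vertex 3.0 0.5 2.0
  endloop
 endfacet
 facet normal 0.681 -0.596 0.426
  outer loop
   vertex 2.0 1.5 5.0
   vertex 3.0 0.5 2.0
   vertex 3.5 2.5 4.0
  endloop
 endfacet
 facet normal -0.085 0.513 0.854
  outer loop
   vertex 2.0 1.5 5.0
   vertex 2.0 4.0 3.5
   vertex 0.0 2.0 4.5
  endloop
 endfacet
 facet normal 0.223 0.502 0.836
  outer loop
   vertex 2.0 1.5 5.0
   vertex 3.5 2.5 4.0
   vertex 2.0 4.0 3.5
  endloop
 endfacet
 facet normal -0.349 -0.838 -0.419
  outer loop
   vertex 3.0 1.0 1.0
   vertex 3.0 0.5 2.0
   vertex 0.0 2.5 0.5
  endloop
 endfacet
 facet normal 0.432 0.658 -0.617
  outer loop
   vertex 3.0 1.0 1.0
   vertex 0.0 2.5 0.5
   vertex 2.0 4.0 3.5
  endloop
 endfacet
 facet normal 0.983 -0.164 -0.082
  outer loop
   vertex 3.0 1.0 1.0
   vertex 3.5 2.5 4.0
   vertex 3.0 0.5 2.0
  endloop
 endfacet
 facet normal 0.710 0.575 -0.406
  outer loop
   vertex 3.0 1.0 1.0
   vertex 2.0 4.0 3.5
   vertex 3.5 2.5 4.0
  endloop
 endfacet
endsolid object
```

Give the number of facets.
10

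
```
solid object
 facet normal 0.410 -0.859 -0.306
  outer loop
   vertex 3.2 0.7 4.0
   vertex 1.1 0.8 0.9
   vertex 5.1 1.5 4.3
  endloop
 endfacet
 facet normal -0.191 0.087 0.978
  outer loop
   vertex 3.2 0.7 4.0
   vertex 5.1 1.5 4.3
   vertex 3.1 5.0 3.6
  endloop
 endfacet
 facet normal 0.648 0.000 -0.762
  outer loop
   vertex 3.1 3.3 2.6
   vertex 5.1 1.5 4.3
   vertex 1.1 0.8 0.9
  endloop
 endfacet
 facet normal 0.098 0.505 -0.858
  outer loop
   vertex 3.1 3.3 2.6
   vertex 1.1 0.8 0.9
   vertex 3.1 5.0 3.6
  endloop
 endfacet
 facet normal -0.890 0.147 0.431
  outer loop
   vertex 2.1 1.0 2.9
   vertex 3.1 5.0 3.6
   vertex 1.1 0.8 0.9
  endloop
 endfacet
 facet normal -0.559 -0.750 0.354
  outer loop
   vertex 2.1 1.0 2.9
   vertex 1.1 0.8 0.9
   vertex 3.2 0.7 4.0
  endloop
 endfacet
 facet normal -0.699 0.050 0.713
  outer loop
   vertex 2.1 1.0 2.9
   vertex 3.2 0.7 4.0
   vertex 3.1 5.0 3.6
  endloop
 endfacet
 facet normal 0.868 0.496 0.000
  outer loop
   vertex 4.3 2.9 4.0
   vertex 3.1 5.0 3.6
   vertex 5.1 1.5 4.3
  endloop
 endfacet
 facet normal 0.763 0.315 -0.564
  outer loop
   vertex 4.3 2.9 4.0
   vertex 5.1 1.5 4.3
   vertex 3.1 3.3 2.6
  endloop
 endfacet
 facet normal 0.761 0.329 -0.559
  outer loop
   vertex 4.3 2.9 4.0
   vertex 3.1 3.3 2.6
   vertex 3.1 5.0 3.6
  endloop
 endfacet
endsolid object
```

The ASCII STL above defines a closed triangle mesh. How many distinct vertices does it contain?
7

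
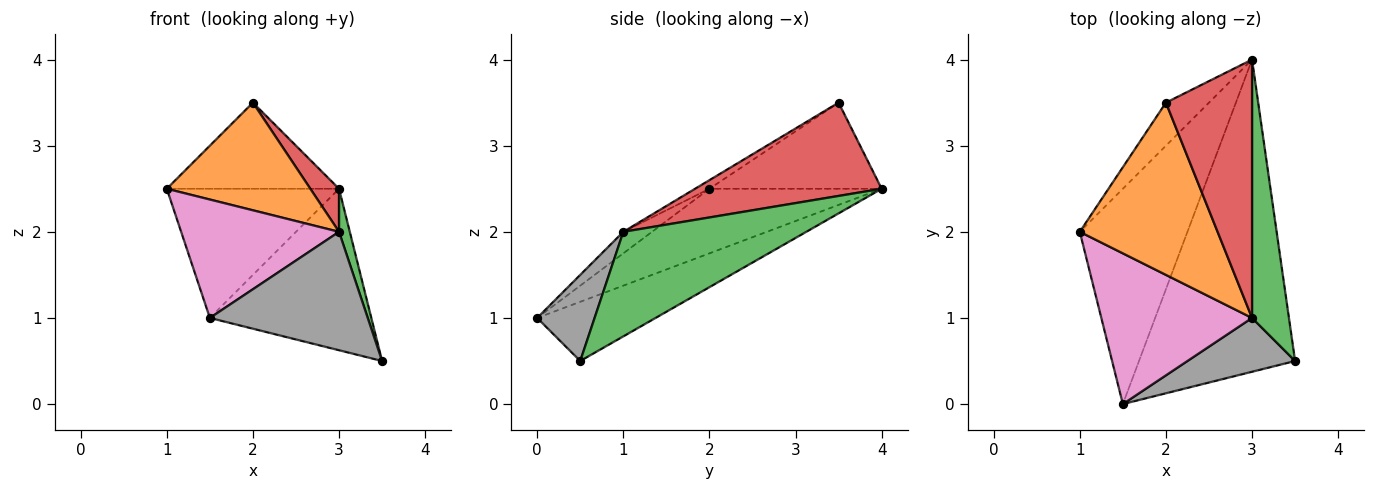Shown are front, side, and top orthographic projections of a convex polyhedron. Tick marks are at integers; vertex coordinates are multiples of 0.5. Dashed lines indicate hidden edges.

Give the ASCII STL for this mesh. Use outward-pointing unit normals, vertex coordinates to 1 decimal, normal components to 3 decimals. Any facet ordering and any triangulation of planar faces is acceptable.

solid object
 facet normal -0.667 0.667 -0.333
  outer loop
   vertex 2.0 3.5 3.5
   vertex 3.0 4.0 2.5
   vertex 1.0 2.0 2.5
  endloop
 endfacet
 facet normal -0.053 -0.529 0.847
  outer loop
   vertex 3.0 1.0 2.0
   vertex 2.0 3.5 3.5
   vertex 1.0 2.0 2.5
  endloop
 endfacet
 facet normal 0.942 -0.055 0.332
  outer loop
   vertex 3.0 1.0 2.0
   vertex 3.5 0.5 0.5
   vertex 3.0 4.0 2.5
  endloop
 endfacet
 facet normal 0.730 -0.112 0.674
  outer loop
   vertex 3.0 1.0 2.0
   vertex 3.0 4.0 2.5
   vertex 2.0 3.5 3.5
  endloop
 endfacet
 facet normal -0.457 0.457 -0.762
  outer loop
   vertex 1.5 0.0 1.0
   vertex 1.0 2.0 2.5
   vertex 3.0 4.0 2.5
  endloop
 endfacet
 facet normal -0.319 0.435 -0.842
  outer loop
   vertex 1.5 0.0 1.0
   vertex 3.0 4.0 2.5
   vertex 3.5 0.5 0.5
  endloop
 endfacet
 facet normal -0.112 -0.614 0.781
  outer loop
   vertex 1.5 0.0 1.0
   vertex 3.0 1.0 2.0
   vertex 1.0 2.0 2.5
  endloop
 endfacet
 facet normal 0.314 -0.864 0.393
  outer loop
   vertex 1.5 0.0 1.0
   vertex 3.5 0.5 0.5
   vertex 3.0 1.0 2.0
  endloop
 endfacet
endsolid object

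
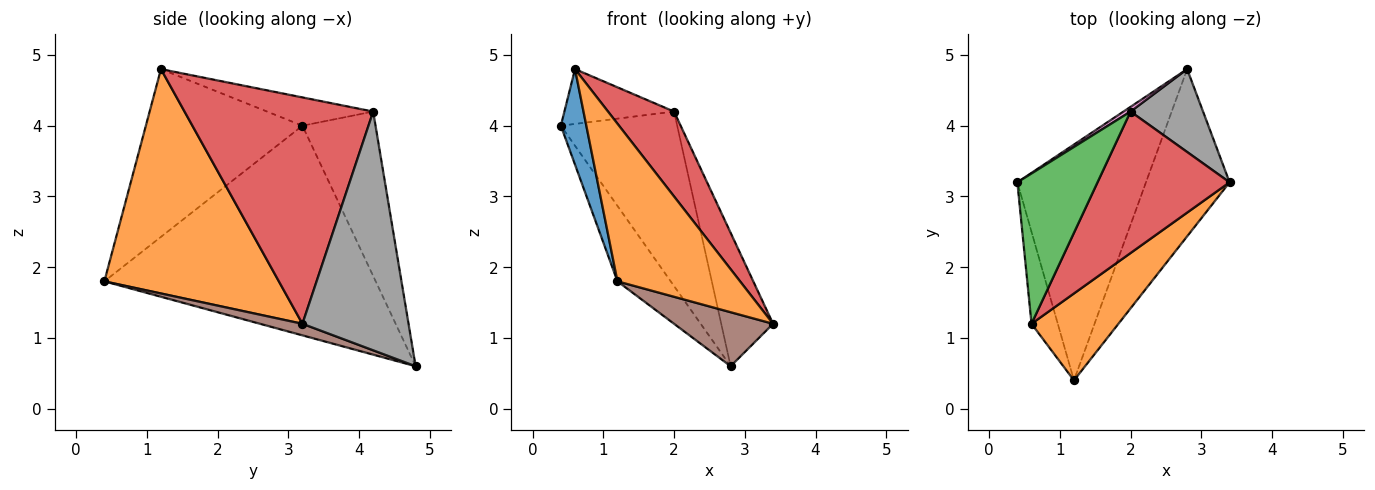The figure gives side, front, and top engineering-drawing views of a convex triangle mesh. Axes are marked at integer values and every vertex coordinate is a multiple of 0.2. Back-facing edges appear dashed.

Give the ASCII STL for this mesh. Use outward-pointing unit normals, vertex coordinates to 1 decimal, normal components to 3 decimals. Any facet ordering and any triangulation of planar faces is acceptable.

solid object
 facet normal -0.975 -0.159 -0.153
  outer loop
   vertex 0.6 1.2 4.8
   vertex 0.4 3.2 4.0
   vertex 1.2 0.4 1.8
  endloop
 endfacet
 facet normal 0.780 -0.548 0.302
  outer loop
   vertex 0.6 1.2 4.8
   vertex 1.2 0.4 1.8
   vertex 3.4 3.2 1.2
  endloop
 endfacet
 facet normal -0.315 0.325 0.892
  outer loop
   vertex 2.0 4.2 4.2
   vertex 0.4 3.2 4.0
   vertex 0.6 1.2 4.8
  endloop
 endfacet
 facet normal 0.827 -0.289 0.482
  outer loop
   vertex 2.0 4.2 4.2
   vertex 0.6 1.2 4.8
   vertex 3.4 3.2 1.2
  endloop
 endfacet
 facet normal -0.841 0.165 -0.516
  outer loop
   vertex 2.8 4.8 0.6
   vertex 1.2 0.4 1.8
   vertex 0.4 3.2 4.0
  endloop
 endfacet
 facet normal 0.131 -0.305 -0.943
  outer loop
   vertex 2.8 4.8 0.6
   vertex 3.4 3.2 1.2
   vertex 1.2 0.4 1.8
  endloop
 endfacet
 facet normal -0.532 0.846 0.023
  outer loop
   vertex 2.8 4.8 0.6
   vertex 0.4 3.2 4.0
   vertex 2.0 4.2 4.2
  endloop
 endfacet
 facet normal 0.867 0.424 0.263
  outer loop
   vertex 2.8 4.8 0.6
   vertex 2.0 4.2 4.2
   vertex 3.4 3.2 1.2
  endloop
 endfacet
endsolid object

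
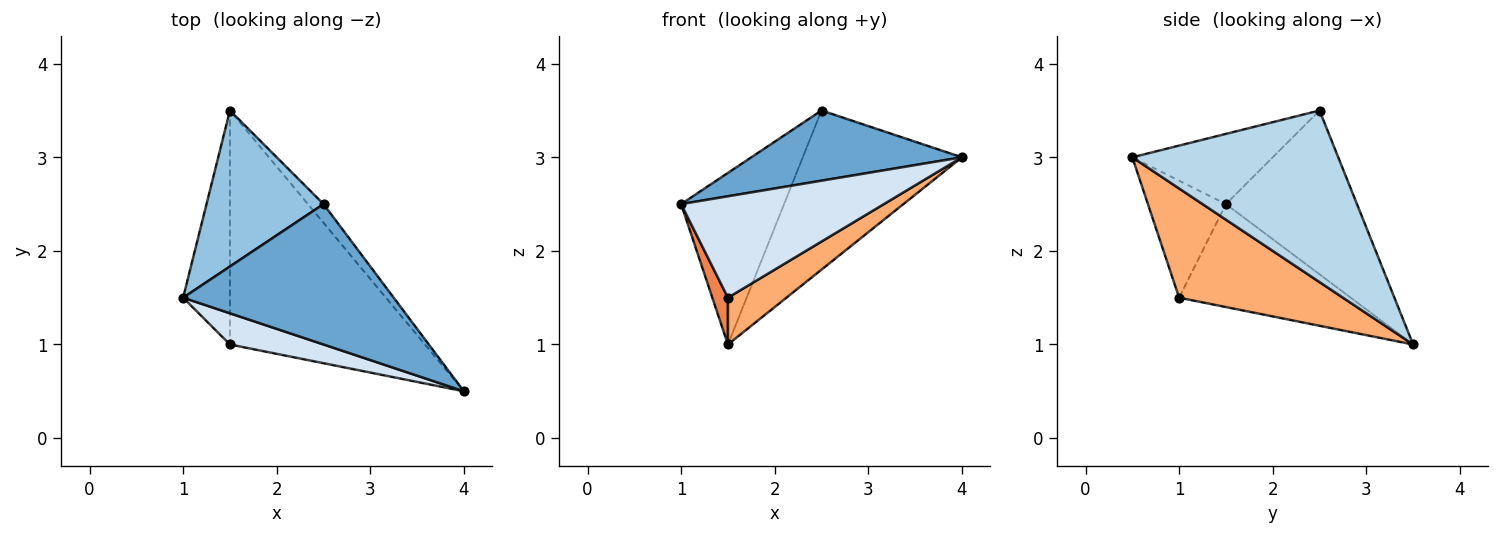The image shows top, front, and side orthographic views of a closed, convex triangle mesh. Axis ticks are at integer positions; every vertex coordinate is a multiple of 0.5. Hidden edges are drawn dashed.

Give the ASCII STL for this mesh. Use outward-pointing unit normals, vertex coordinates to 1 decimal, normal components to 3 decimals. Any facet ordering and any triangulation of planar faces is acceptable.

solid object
 facet normal -0.286 -0.429 0.857
  outer loop
   vertex 2.5 2.5 3.5
   vertex 1.0 1.5 2.5
   vertex 4.0 0.5 3.0
  endloop
 endfacet
 facet normal -0.686 0.539 0.490
  outer loop
   vertex 2.5 2.5 3.5
   vertex 1.5 3.5 1.0
   vertex 1.0 1.5 2.5
  endloop
 endfacet
 facet normal 0.789 0.610 -0.072
  outer loop
   vertex 2.5 2.5 3.5
   vertex 4.0 0.5 3.0
   vertex 1.5 3.5 1.0
  endloop
 endfacet
 facet normal -0.345 -0.897 0.276
  outer loop
   vertex 1.5 1.0 1.5
   vertex 4.0 0.5 3.0
   vertex 1.0 1.5 2.5
  endloop
 endfacet
 facet normal -0.907 -0.082 -0.412
  outer loop
   vertex 1.5 1.0 1.5
   vertex 1.0 1.5 2.5
   vertex 1.5 3.5 1.0
  endloop
 endfacet
 facet normal 0.481 -0.172 -0.860
  outer loop
   vertex 1.5 1.0 1.5
   vertex 1.5 3.5 1.0
   vertex 4.0 0.5 3.0
  endloop
 endfacet
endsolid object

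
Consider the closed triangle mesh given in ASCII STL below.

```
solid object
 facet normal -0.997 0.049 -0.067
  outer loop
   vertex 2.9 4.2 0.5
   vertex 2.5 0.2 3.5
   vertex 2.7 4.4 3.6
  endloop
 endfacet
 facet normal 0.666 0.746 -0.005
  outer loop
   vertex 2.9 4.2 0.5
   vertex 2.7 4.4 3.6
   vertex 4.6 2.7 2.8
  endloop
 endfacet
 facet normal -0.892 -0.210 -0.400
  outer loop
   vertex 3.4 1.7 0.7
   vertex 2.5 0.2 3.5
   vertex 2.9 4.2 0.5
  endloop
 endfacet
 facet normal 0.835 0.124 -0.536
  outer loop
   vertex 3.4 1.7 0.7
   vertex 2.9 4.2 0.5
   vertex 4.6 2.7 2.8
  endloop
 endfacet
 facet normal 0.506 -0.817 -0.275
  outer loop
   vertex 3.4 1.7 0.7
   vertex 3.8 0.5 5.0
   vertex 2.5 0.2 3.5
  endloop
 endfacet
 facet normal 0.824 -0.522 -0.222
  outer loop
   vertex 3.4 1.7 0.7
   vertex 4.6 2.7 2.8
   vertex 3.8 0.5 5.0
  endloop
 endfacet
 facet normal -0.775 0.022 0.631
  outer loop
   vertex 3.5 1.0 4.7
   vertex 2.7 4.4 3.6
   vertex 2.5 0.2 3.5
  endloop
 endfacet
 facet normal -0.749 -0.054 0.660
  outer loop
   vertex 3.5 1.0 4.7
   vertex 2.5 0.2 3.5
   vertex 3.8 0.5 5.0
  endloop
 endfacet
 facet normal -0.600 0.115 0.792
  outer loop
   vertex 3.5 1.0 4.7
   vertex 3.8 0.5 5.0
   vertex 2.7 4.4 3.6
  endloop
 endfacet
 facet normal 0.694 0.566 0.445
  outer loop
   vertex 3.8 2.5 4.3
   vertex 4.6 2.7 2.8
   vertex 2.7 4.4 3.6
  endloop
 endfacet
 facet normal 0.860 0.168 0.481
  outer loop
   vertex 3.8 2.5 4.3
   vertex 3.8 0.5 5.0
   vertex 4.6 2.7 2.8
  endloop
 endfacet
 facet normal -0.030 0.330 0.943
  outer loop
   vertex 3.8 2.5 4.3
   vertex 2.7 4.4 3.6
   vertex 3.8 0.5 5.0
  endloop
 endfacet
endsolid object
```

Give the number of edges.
18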